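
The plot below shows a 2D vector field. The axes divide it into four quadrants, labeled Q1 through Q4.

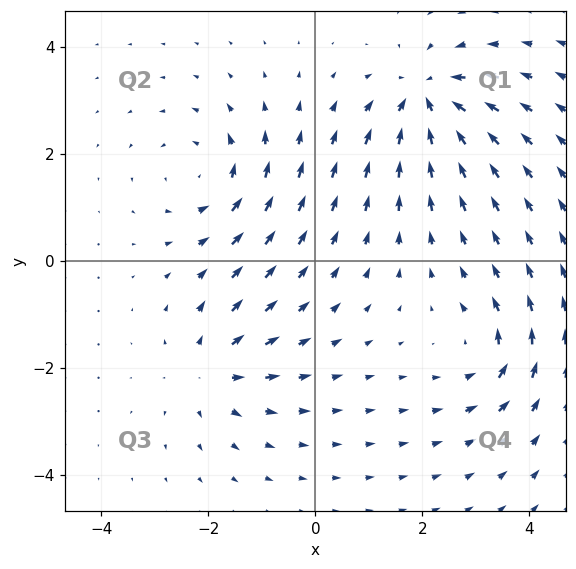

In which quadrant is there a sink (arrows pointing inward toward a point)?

Q1

The sink sits at approximately (2.1, 3.0), which lies in quadrant Q1. The divergence there is about -5, negative as expected for a sink.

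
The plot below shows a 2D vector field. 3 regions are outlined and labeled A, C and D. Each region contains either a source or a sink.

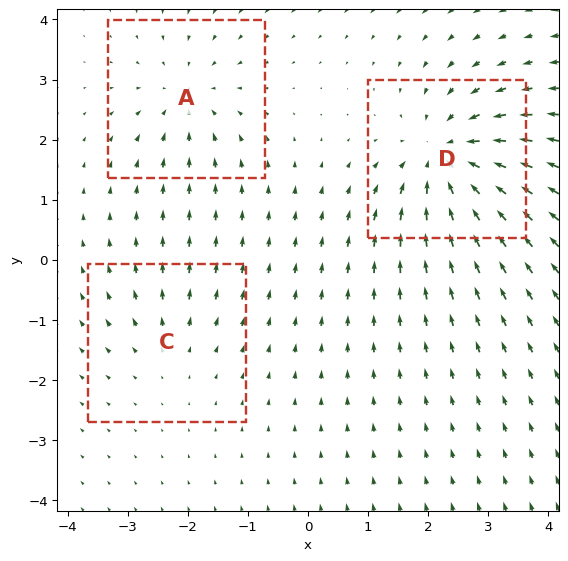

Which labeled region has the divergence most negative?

D

Divergence at each region's feature centre — A: about -3, C: about +2, D: about -5. Region D is most negative.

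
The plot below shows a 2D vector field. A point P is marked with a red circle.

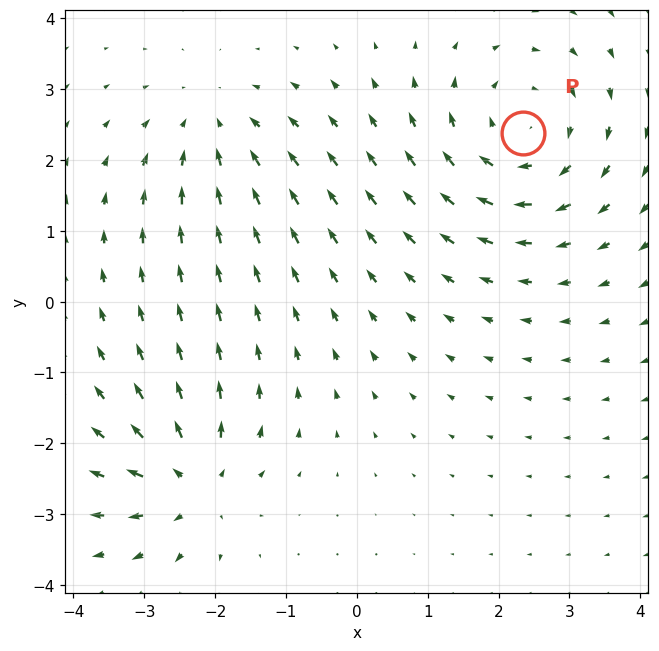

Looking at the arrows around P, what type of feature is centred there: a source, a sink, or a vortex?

vortex

At P (2.3, 2.4) the arrows circulate clockwise. Divergence ≈0, curl about -4 — near-zero divergence with nonzero curl is a vortex.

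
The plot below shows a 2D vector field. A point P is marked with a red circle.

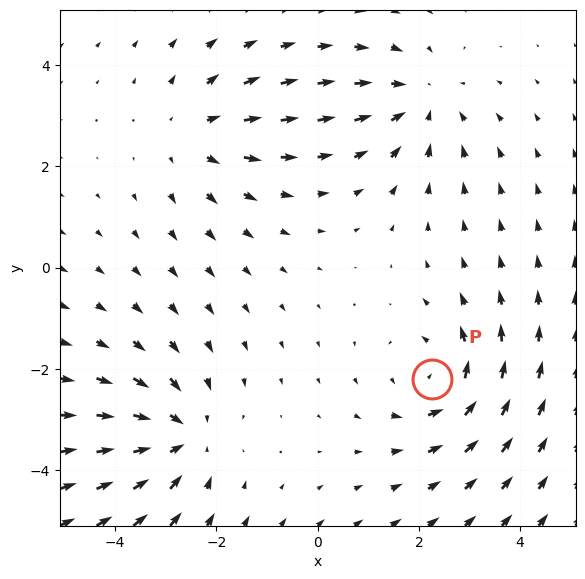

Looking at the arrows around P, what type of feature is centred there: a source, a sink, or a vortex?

vortex

At P (2.3, -2.2) the arrows circulate counterclockwise. Divergence ≈0, curl about +3 — near-zero divergence with nonzero curl is a vortex.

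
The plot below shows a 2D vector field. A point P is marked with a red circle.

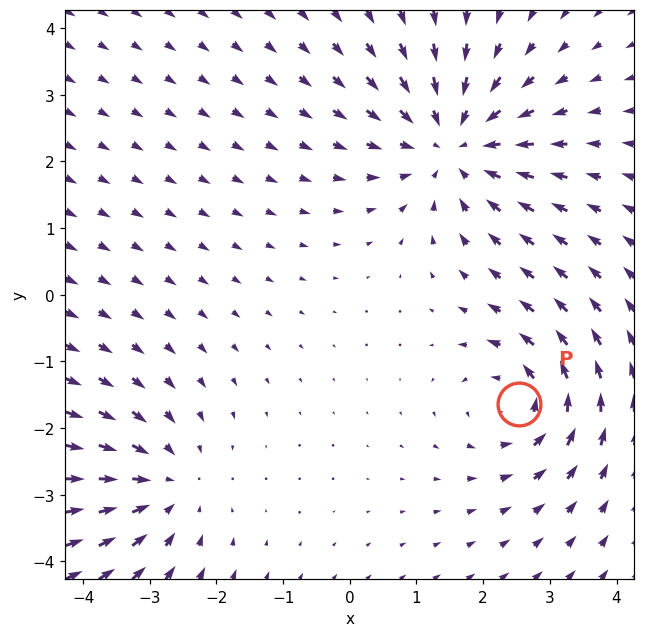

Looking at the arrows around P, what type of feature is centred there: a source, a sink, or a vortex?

At P (2.5, -1.6) the arrows circulate counterclockwise. Divergence ≈0, curl about +3 — near-zero divergence with nonzero curl is a vortex.

vortex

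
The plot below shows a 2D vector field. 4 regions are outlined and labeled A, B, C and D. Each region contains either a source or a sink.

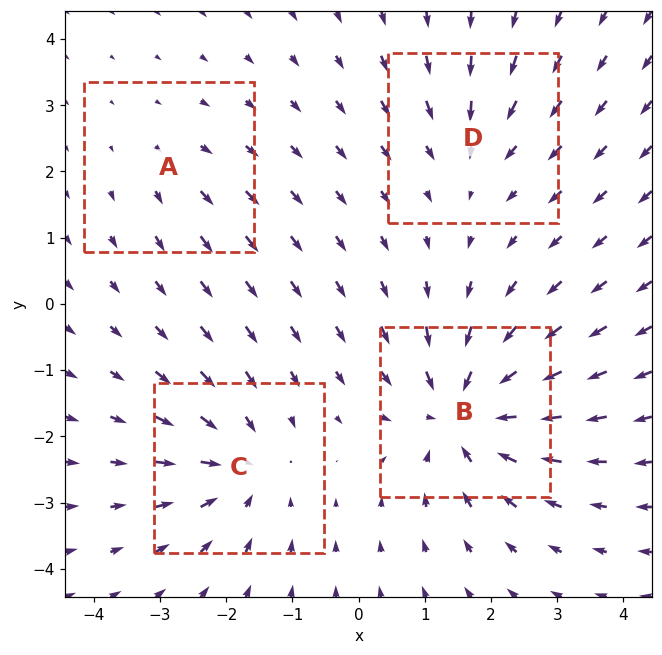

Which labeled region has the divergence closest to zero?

Divergence at each region's feature centre — A: about +2, B: about -7, C: about -5, D: about -3. Region A is closest to zero.

A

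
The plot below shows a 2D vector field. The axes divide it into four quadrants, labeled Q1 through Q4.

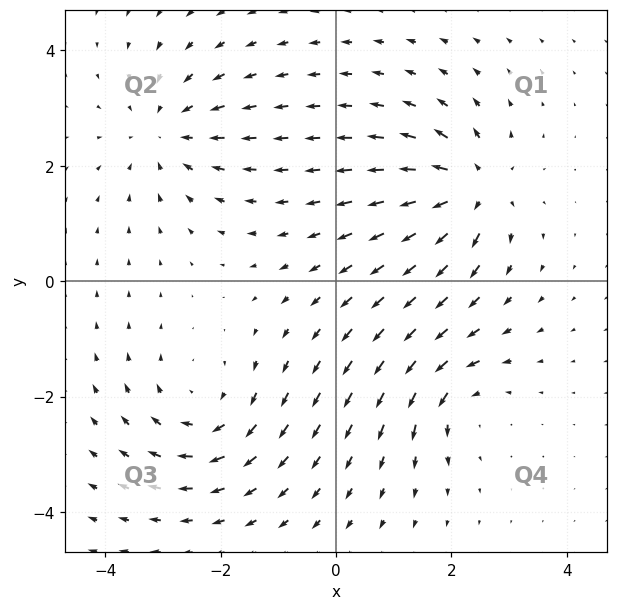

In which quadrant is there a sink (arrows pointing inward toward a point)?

The sink sits at approximately (-3.0, 2.6), which lies in quadrant Q2. The divergence there is about -4, negative as expected for a sink.

Q2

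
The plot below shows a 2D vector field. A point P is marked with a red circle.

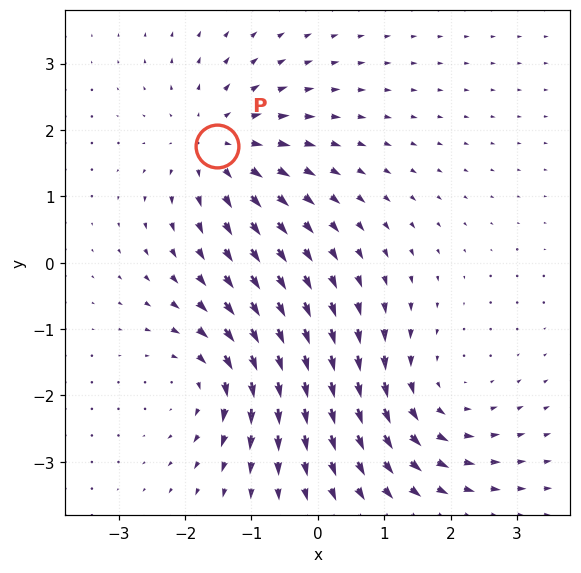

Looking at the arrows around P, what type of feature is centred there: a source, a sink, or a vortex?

source

At P (-1.5, 1.8) the arrows spread outward. Divergence about +5, curl ≈0 — positive divergence with near-zero curl is a source.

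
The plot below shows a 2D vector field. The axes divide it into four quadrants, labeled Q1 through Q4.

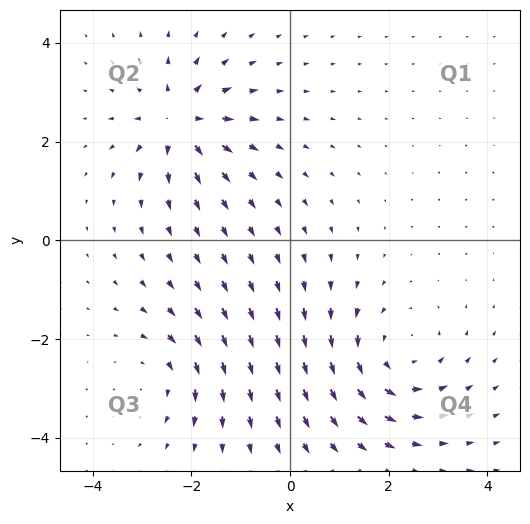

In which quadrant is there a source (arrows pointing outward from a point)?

The source sits at approximately (-2.2, 2.4), which lies in quadrant Q2. The divergence there is about +5, positive as expected for a source.

Q2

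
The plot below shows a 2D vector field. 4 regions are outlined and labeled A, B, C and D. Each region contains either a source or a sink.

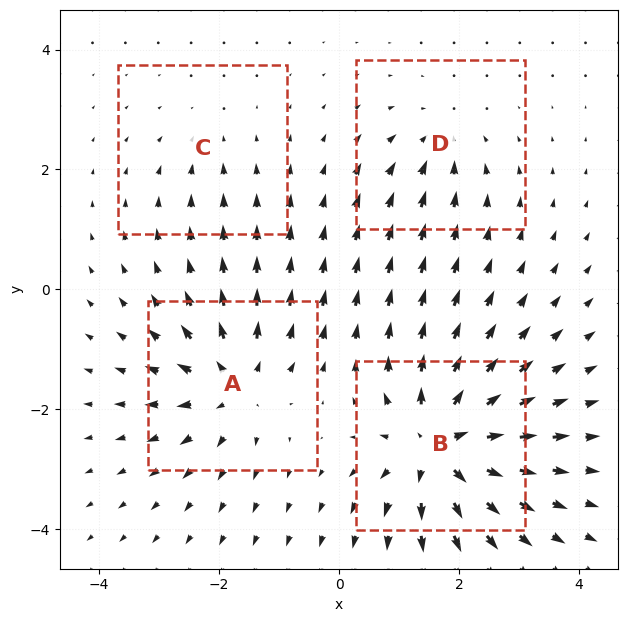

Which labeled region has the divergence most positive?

B

Divergence at each region's feature centre — A: about +6, B: about +9, C: about -2, D: about -4. Region B is most positive.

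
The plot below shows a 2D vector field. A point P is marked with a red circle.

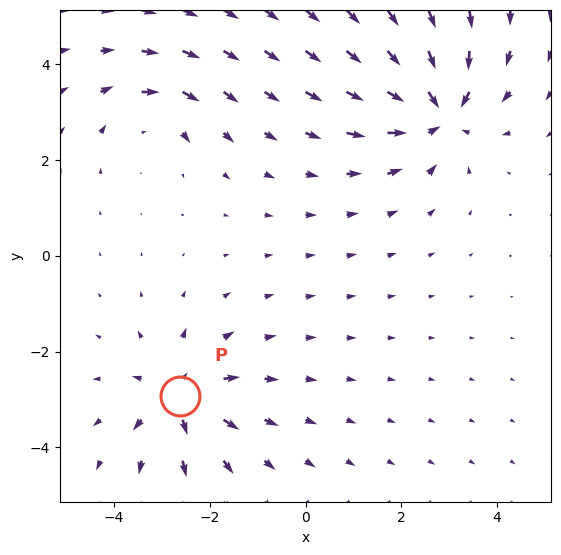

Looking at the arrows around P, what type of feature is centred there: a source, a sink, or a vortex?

source

At P (-2.6, -2.9) the arrows spread outward. Divergence about +4, curl ≈0 — positive divergence with near-zero curl is a source.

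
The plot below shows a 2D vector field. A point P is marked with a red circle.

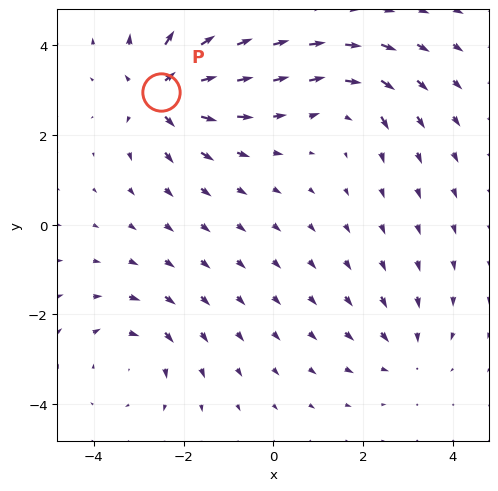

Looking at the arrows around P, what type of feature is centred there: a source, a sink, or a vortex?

At P (-2.5, 2.9) the arrows spread outward. Divergence about +6, curl ≈0 — positive divergence with near-zero curl is a source.

source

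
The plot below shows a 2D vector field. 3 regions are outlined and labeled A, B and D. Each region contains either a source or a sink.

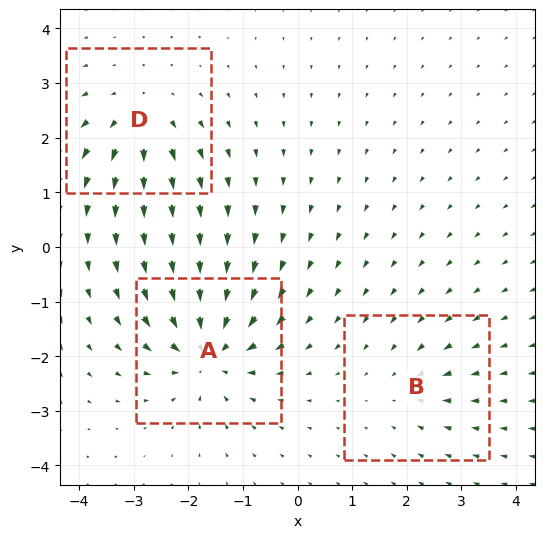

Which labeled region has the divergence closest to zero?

Divergence at each region's feature centre — A: about -6, B: about -2, D: about +4. Region B is closest to zero.

B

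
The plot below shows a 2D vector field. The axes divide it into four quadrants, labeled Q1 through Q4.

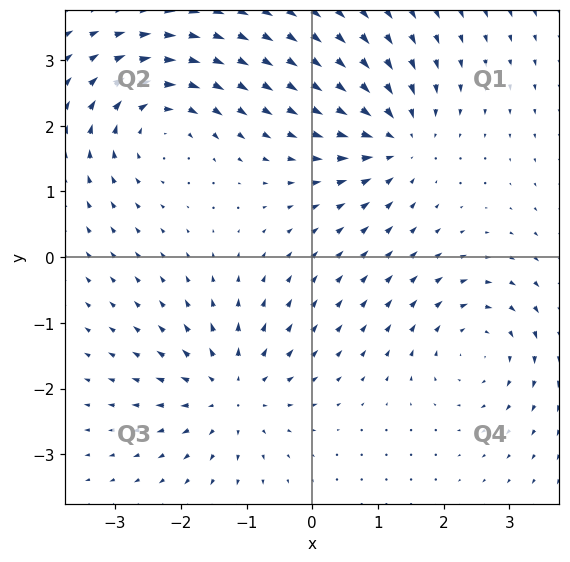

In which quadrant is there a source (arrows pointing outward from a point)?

Q3

The source sits at approximately (-1.2, -2.1), which lies in quadrant Q3. The divergence there is about +4, positive as expected for a source.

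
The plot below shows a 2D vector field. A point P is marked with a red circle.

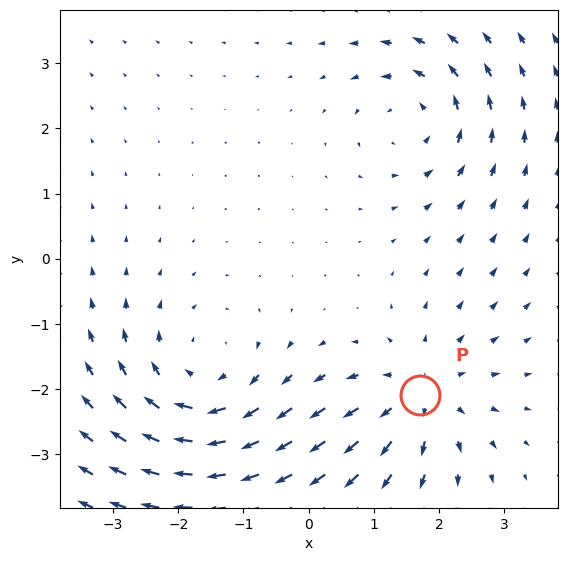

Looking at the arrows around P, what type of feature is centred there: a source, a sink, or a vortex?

At P (1.7, -2.1) the arrows spread outward. Divergence about +4, curl ≈0 — positive divergence with near-zero curl is a source.

source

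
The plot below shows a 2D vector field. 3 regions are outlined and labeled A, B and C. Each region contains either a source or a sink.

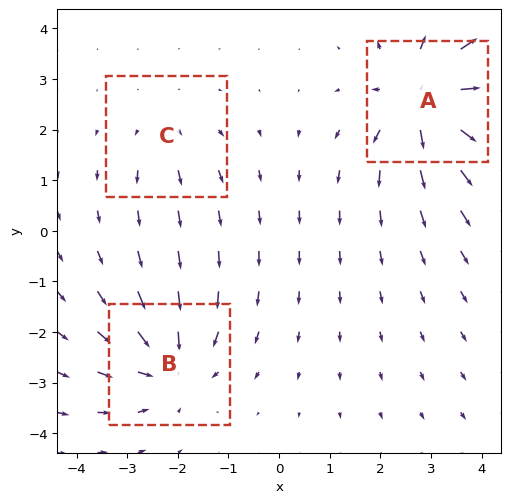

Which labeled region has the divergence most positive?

A

Divergence at each region's feature centre — A: about +5, B: about -4, C: about +2. Region A is most positive.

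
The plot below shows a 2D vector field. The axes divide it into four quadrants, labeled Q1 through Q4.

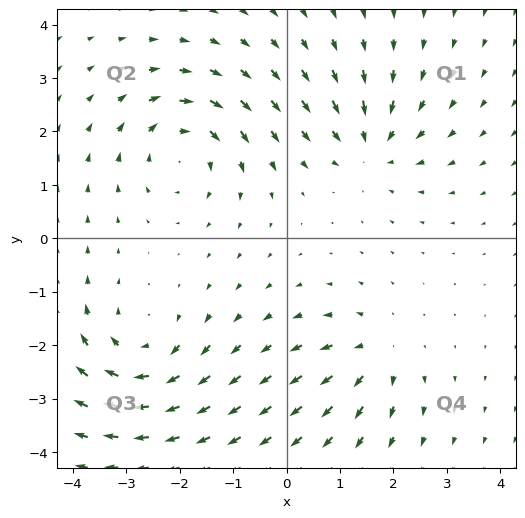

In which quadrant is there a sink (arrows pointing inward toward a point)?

The sink sits at approximately (1.6, 1.7), which lies in quadrant Q1. The divergence there is about -4, negative as expected for a sink.

Q1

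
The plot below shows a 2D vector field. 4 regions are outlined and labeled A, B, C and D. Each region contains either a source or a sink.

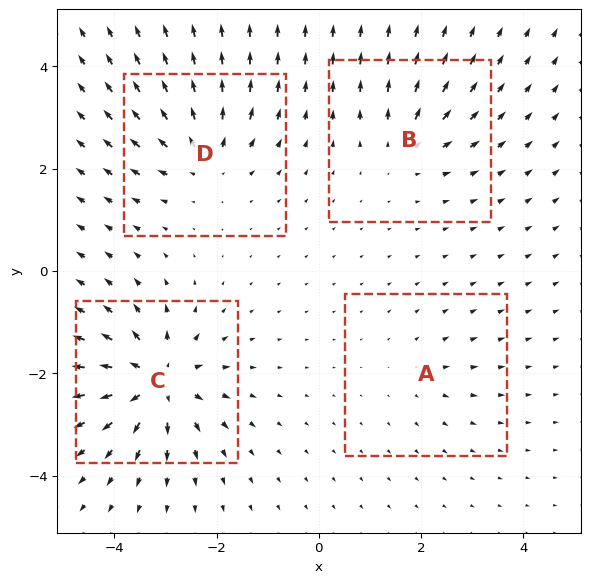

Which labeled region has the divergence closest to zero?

Divergence at each region's feature centre — A: about +3, B: about +4, C: about +9, D: about +6. Region A is closest to zero.

A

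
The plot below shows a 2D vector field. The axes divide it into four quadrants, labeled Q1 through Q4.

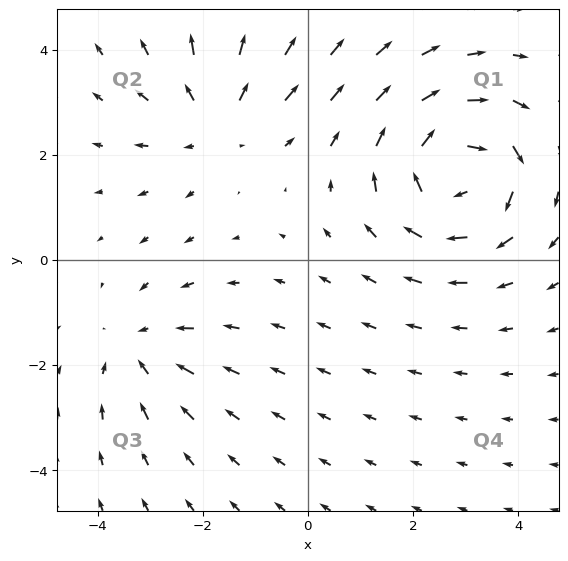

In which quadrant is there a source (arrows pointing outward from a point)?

The source sits at approximately (-1.8, 2.6), which lies in quadrant Q2. The divergence there is about +3, positive as expected for a source.

Q2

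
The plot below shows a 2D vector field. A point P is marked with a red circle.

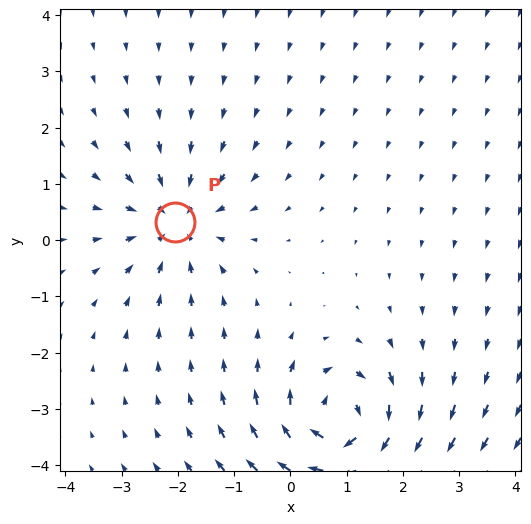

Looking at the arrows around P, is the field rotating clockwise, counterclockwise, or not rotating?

Near P at (-2.0, 0.3) the arrows show no circulation. The curl there is ≈0.

not rotating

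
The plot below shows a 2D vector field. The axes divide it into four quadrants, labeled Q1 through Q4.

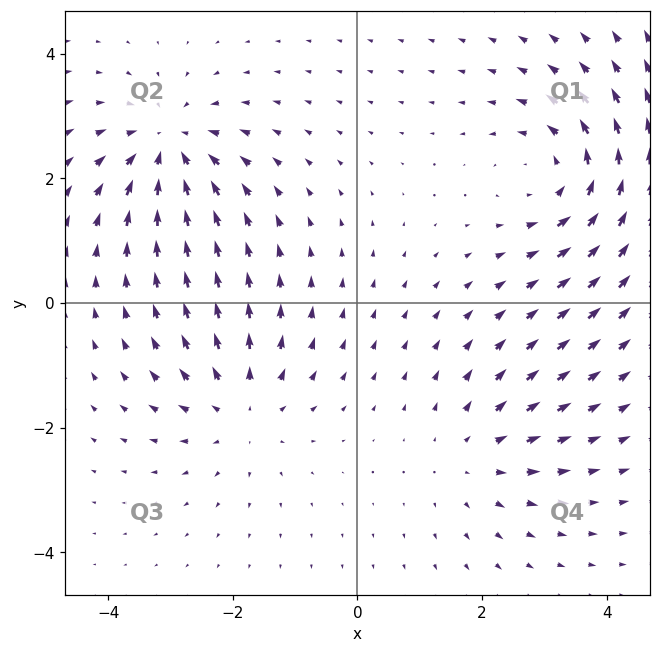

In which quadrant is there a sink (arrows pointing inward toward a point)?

The sink sits at approximately (-3.0, 2.5), which lies in quadrant Q2. The divergence there is about -5, negative as expected for a sink.

Q2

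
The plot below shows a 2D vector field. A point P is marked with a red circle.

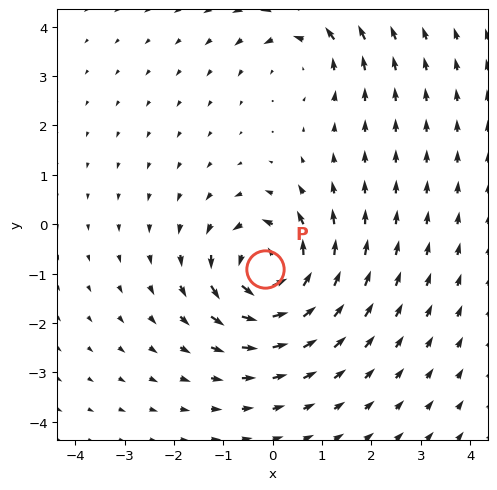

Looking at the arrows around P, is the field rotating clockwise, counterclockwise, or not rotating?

counterclockwise

Near P at (-0.1, -0.9) the arrows circulate counterclockwise. The curl (z-component) there is about +5; positive curl means counterclockwise rotation.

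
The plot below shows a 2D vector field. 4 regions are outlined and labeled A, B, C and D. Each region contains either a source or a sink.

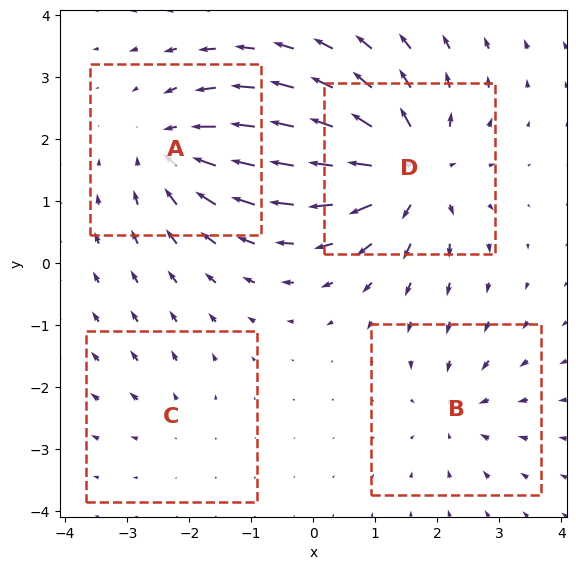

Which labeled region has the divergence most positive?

D

Divergence at each region's feature centre — A: about -5, B: about -4, C: about +2, D: about +8. Region D is most positive.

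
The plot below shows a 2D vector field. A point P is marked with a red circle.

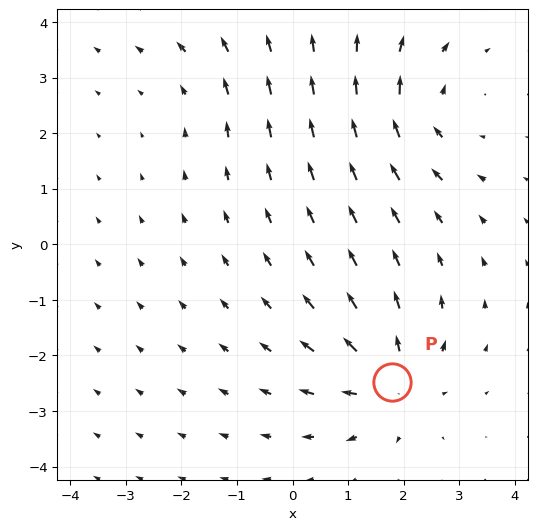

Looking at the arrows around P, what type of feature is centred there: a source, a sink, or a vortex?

At P (1.8, -2.5) the arrows spread outward. Divergence about +5, curl ≈0 — positive divergence with near-zero curl is a source.

source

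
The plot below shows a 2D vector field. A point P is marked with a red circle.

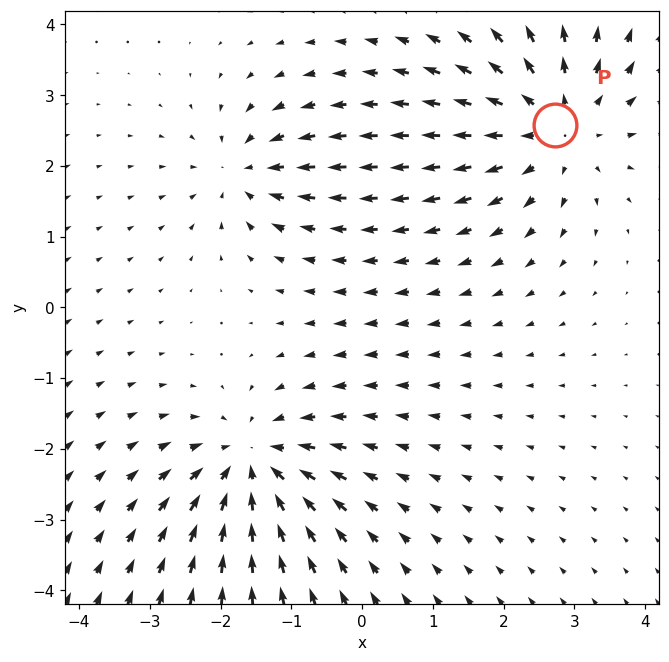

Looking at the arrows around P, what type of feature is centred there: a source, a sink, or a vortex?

At P (2.7, 2.6) the arrows spread outward. Divergence about +4, curl ≈0 — positive divergence with near-zero curl is a source.

source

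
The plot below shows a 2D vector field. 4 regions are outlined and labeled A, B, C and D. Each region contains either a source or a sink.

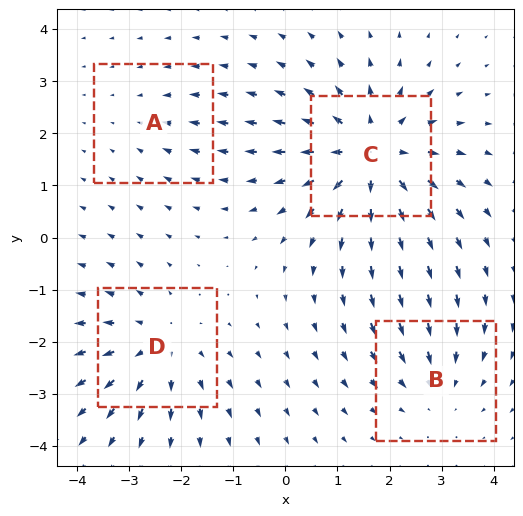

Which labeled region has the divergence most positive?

C

Divergence at each region's feature centre — A: about -2, B: about -3, C: about +6, D: about +4. Region C is most positive.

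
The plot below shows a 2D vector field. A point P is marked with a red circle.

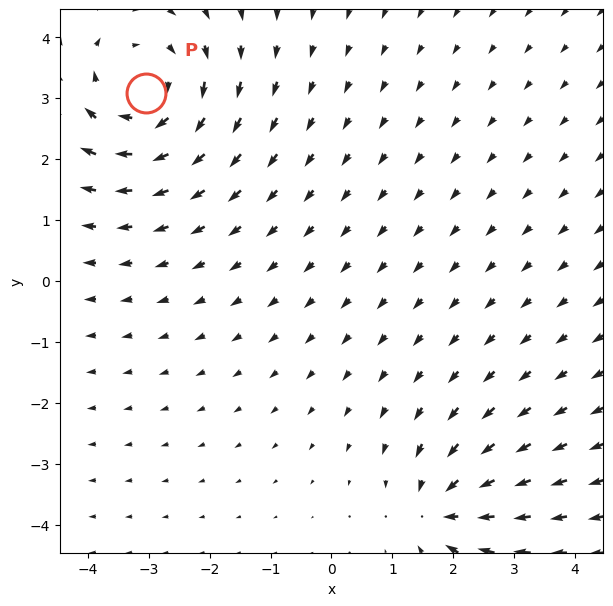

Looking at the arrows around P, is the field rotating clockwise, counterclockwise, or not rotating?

Near P at (-3.0, 3.1) the arrows circulate clockwise. The curl (z-component) there is about -4; negative curl means clockwise rotation.

clockwise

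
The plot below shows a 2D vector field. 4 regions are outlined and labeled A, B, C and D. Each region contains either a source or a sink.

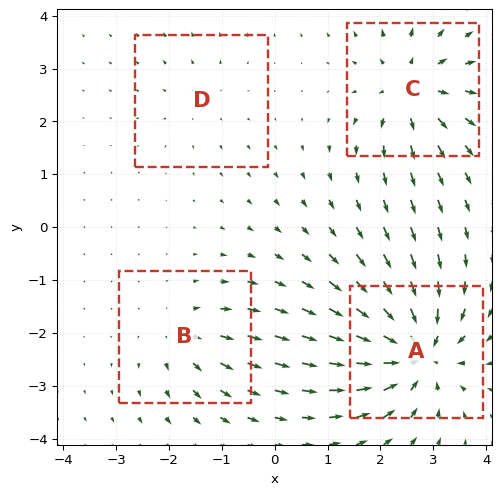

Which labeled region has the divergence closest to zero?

Divergence at each region's feature centre — A: about -8, B: about +4, C: about +6, D: about +2. Region D is closest to zero.

D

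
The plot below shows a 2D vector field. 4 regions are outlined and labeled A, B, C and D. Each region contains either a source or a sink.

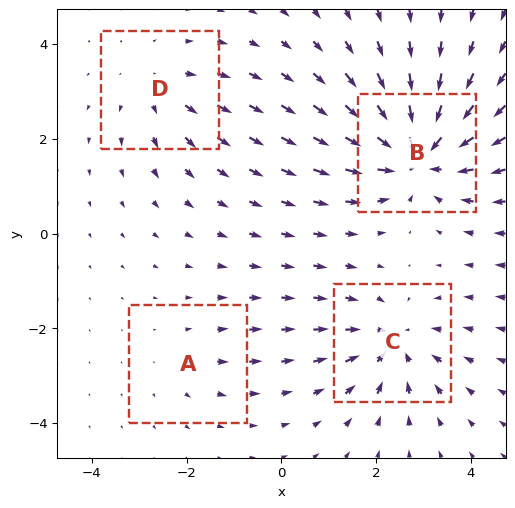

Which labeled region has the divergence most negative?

Divergence at each region's feature centre — A: about +2, B: about -7, C: about -5, D: about +3. Region B is most negative.

B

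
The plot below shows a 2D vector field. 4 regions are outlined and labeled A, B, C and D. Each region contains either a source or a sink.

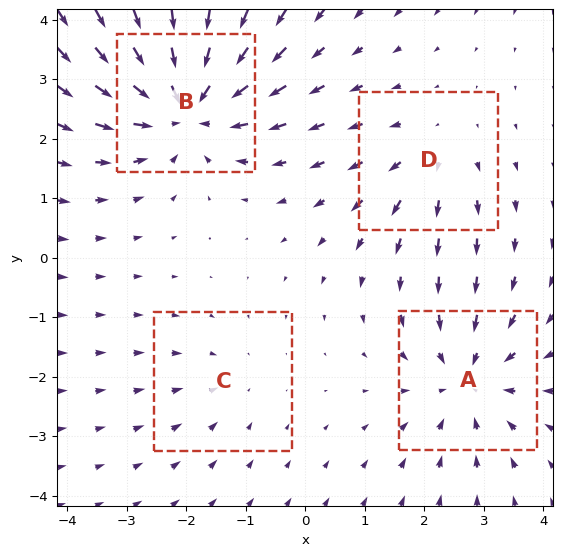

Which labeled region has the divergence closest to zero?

C

Divergence at each region's feature centre — A: about -4, B: about -6, C: about -2, D: about +3. Region C is closest to zero.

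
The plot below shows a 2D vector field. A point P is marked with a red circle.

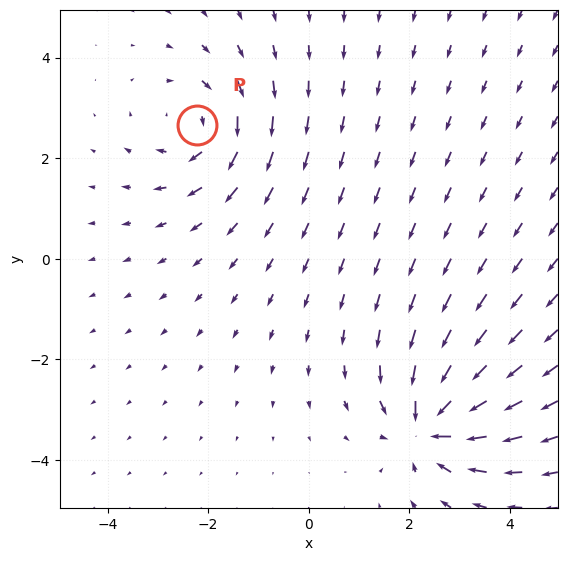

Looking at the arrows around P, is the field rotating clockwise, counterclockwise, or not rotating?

Near P at (-2.2, 2.7) the arrows circulate clockwise. The curl (z-component) there is about -4; negative curl means clockwise rotation.

clockwise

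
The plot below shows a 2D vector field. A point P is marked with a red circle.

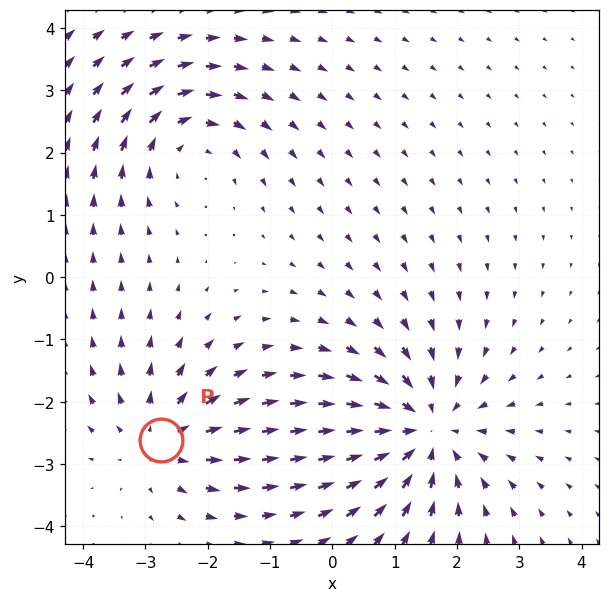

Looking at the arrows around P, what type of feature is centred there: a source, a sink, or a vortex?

At P (-2.7, -2.6) the arrows spread outward. Divergence about +3, curl ≈0 — positive divergence with near-zero curl is a source.

source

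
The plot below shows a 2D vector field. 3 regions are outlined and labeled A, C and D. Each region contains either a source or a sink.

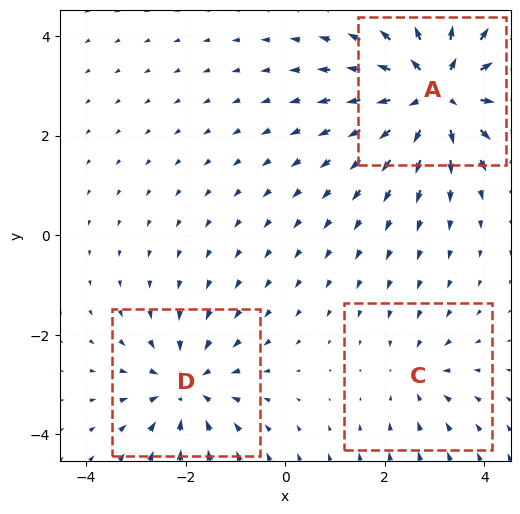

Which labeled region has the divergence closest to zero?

Divergence at each region's feature centre — A: about +5, C: about -2, D: about -3. Region C is closest to zero.

C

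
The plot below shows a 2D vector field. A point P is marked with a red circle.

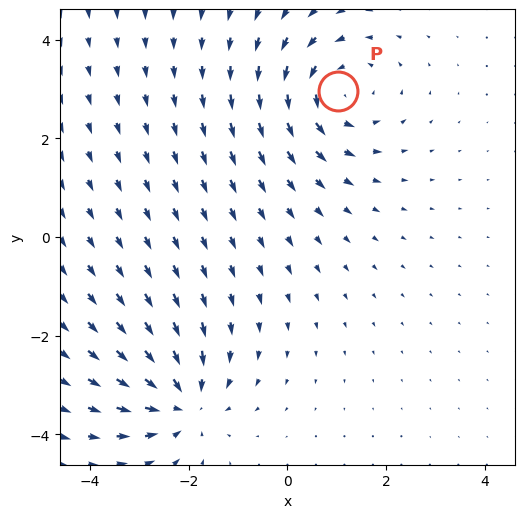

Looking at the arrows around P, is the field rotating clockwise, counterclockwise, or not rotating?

counterclockwise

Near P at (1.0, 2.9) the arrows circulate counterclockwise. The curl (z-component) there is about +4; positive curl means counterclockwise rotation.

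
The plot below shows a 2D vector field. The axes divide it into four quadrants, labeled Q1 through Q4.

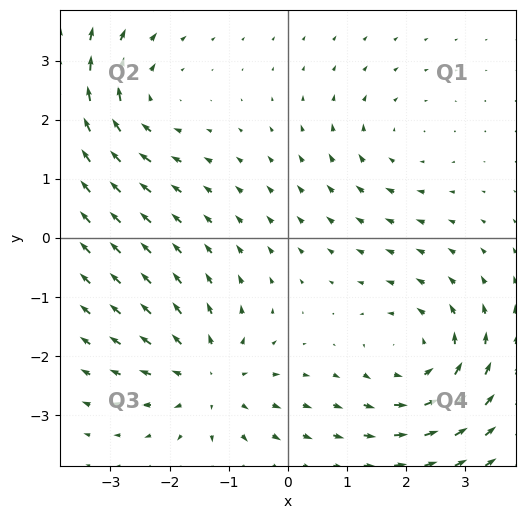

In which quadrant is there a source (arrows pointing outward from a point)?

Q3

The source sits at approximately (-1.3, -2.4), which lies in quadrant Q3. The divergence there is about +3, positive as expected for a source.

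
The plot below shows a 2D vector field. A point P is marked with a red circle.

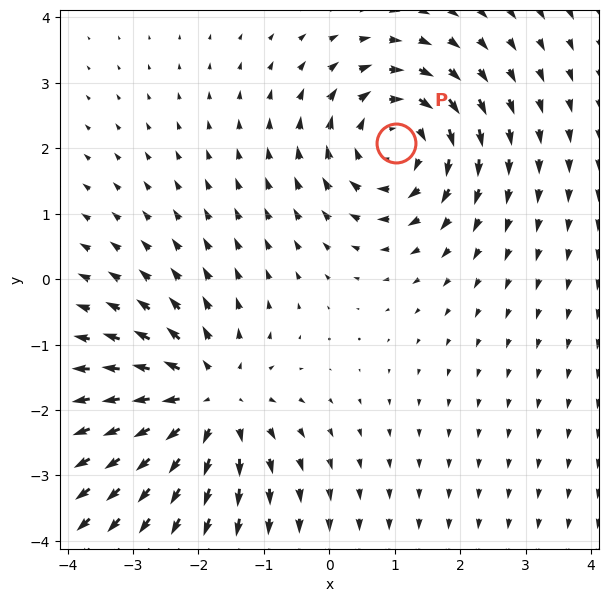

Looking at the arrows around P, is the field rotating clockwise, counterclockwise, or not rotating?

clockwise

Near P at (1.0, 2.1) the arrows circulate clockwise. The curl (z-component) there is about -5; negative curl means clockwise rotation.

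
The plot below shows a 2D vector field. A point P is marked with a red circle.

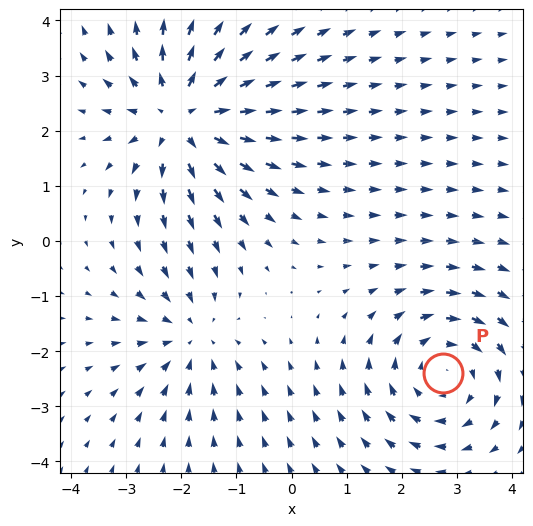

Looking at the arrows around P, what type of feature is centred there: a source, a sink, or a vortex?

At P (2.8, -2.4) the arrows circulate clockwise. Divergence ≈0, curl about -3 — near-zero divergence with nonzero curl is a vortex.

vortex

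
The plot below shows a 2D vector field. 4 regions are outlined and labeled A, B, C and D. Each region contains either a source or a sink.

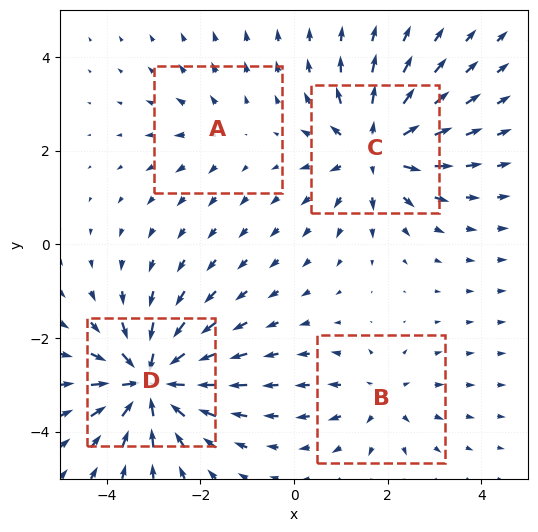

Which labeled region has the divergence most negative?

D

Divergence at each region's feature centre — A: about +2, B: about +4, C: about +6, D: about -8. Region D is most negative.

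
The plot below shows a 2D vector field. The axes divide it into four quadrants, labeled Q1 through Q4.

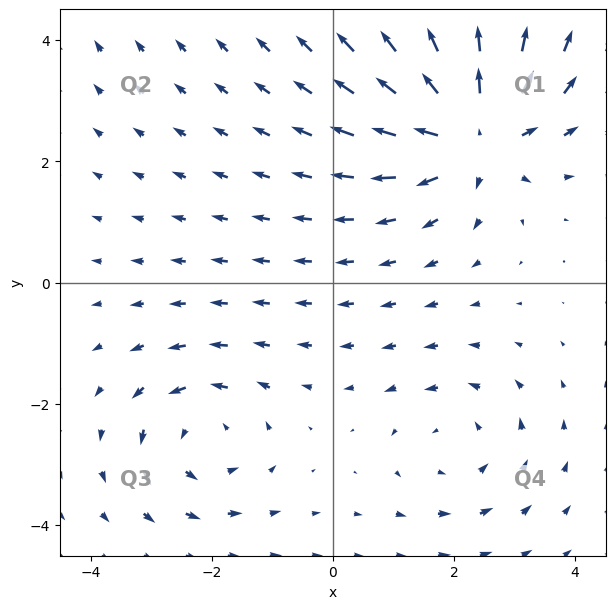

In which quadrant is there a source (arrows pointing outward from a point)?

The source sits at approximately (2.3, 2.5), which lies in quadrant Q1. The divergence there is about +5, positive as expected for a source.

Q1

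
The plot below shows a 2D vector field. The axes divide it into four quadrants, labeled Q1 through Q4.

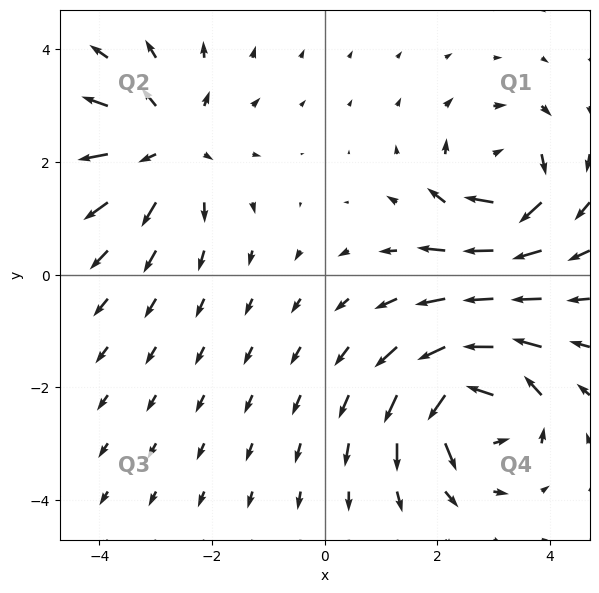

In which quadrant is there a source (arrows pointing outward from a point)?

The source sits at approximately (-2.8, 2.3), which lies in quadrant Q2. The divergence there is about +3, positive as expected for a source.

Q2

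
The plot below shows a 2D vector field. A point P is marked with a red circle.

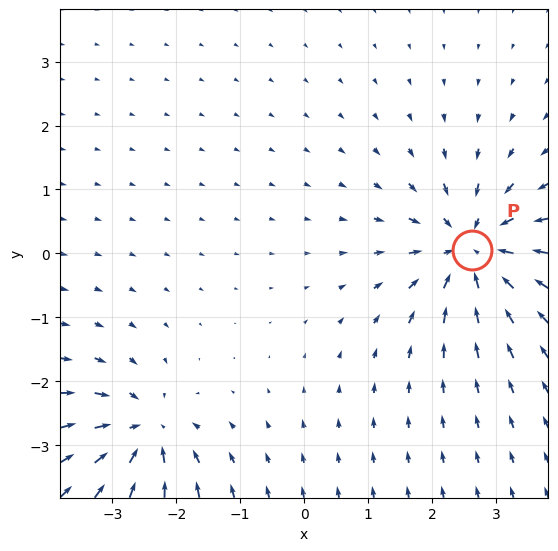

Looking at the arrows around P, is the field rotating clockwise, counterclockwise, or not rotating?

not rotating

Near P at (2.6, 0.1) the arrows show no circulation. The curl there is ≈0.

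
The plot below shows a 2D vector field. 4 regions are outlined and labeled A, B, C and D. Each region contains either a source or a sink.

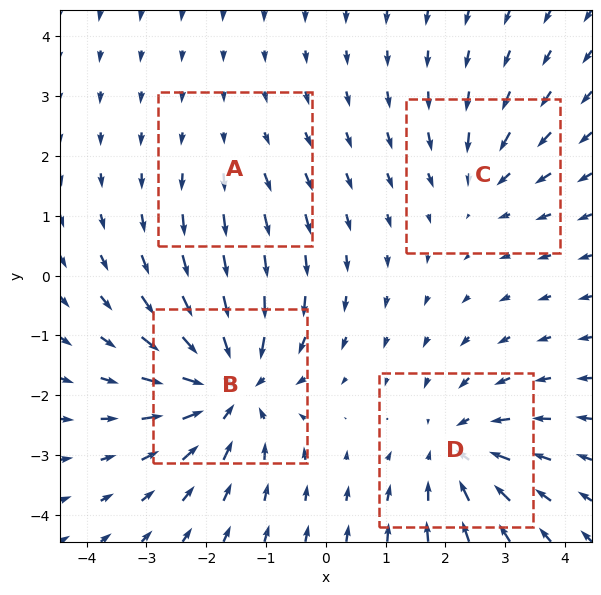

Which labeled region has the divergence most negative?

Divergence at each region's feature centre — A: about +2, B: about -7, C: about -3, D: about -5. Region B is most negative.

B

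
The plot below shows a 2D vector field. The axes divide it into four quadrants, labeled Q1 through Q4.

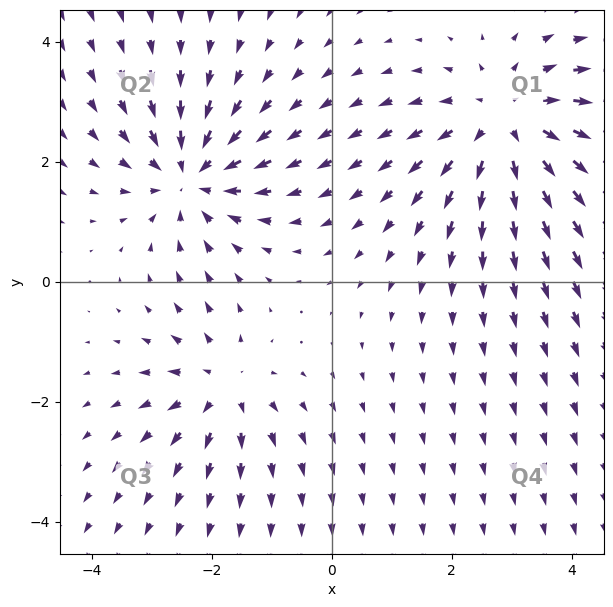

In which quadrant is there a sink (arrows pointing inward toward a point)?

The sink sits at approximately (-2.3, 1.8), which lies in quadrant Q2. The divergence there is about -4, negative as expected for a sink.

Q2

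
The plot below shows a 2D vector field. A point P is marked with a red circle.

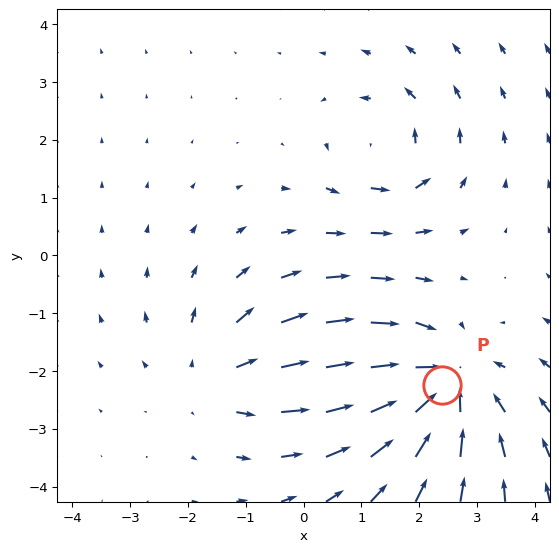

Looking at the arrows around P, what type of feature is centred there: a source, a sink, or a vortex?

sink

At P (2.4, -2.2) the arrows converge inward. Divergence about -4, curl ≈0 — negative divergence with near-zero curl is a sink.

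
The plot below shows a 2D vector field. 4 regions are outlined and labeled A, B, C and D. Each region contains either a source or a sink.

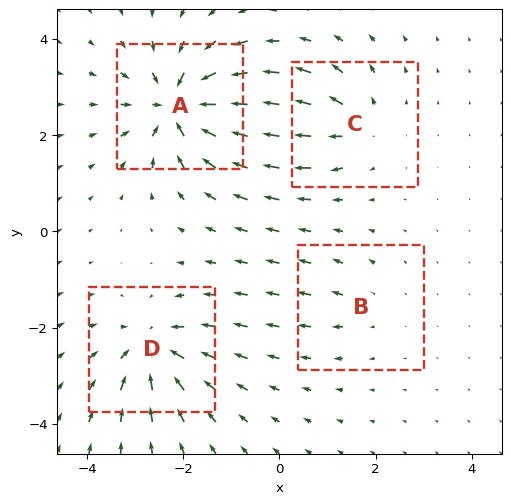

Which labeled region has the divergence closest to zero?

B

Divergence at each region's feature centre — A: about -8, B: about +2, C: about +4, D: about -6. Region B is closest to zero.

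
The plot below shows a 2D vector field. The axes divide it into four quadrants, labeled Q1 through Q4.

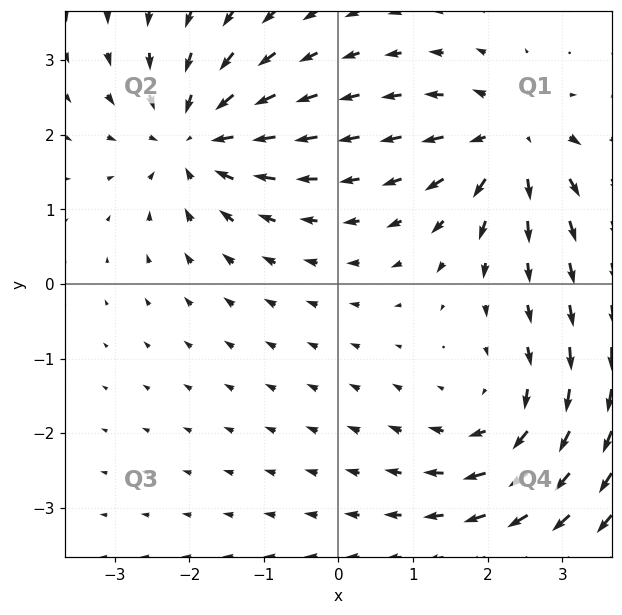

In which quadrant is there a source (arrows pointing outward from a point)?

Q1

The source sits at approximately (2.3, 1.9), which lies in quadrant Q1. The divergence there is about +5, positive as expected for a source.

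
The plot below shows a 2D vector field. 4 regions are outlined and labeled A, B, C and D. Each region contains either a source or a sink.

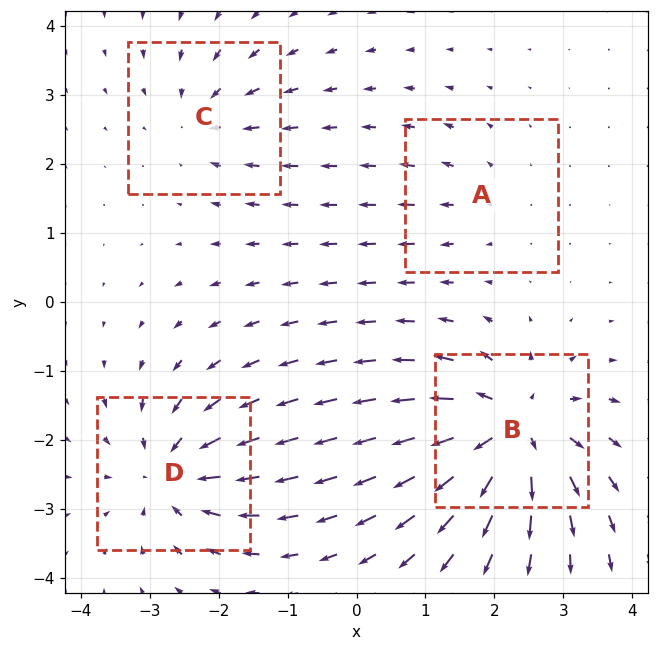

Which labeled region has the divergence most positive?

B

Divergence at each region's feature centre — A: about +3, B: about +9, C: about -4, D: about -7. Region B is most positive.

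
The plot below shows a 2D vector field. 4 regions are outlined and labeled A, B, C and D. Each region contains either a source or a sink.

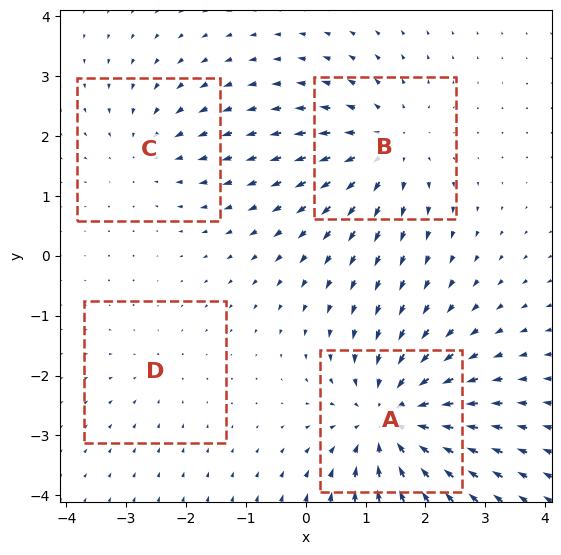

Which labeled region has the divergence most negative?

Divergence at each region's feature centre — A: about -7, B: about +5, C: about -3, D: about -2. Region A is most negative.

A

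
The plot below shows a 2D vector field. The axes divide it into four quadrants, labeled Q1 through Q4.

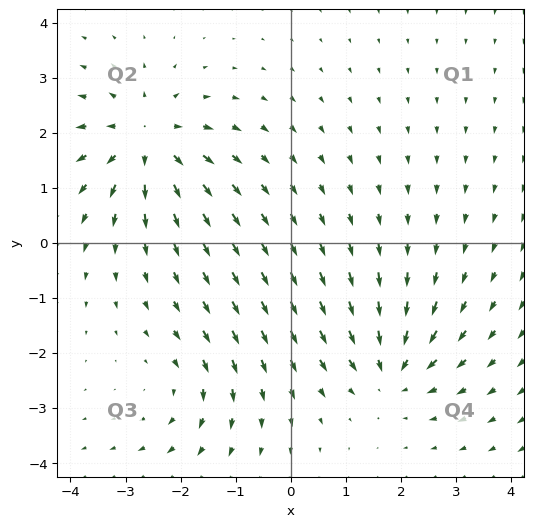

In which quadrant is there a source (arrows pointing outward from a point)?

The source sits at approximately (-2.6, 1.9), which lies in quadrant Q2. The divergence there is about +6, positive as expected for a source.

Q2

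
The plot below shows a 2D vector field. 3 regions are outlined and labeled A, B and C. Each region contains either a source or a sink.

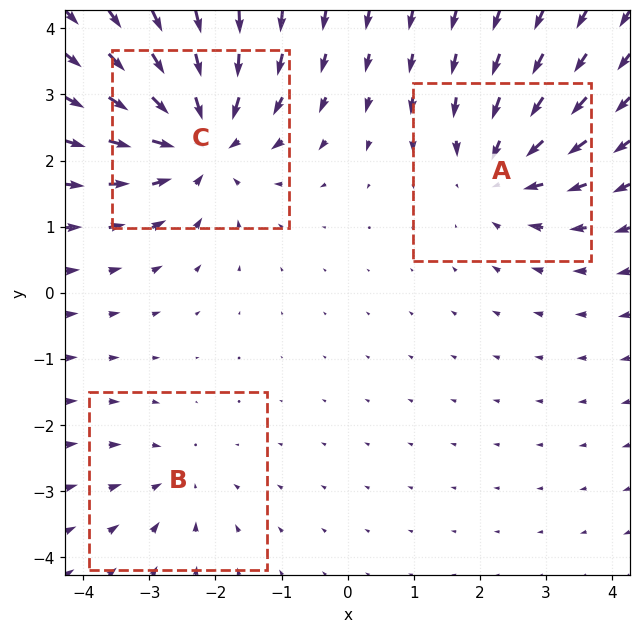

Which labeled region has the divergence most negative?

C

Divergence at each region's feature centre — A: about -3, B: about -2, C: about -5. Region C is most negative.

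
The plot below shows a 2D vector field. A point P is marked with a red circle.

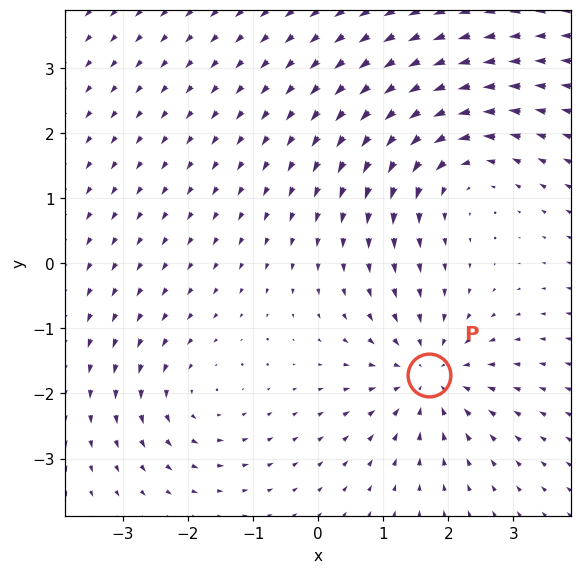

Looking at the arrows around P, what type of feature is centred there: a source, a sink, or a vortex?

sink

At P (1.7, -1.7) the arrows converge inward. Divergence about -4, curl ≈0 — negative divergence with near-zero curl is a sink.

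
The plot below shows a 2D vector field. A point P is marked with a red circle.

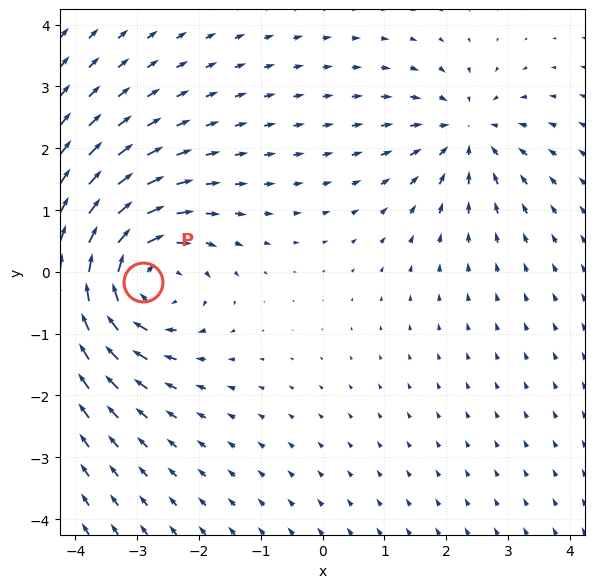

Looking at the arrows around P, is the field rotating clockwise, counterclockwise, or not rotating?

Near P at (-2.9, -0.2) the arrows circulate clockwise. The curl (z-component) there is about -4; negative curl means clockwise rotation.

clockwise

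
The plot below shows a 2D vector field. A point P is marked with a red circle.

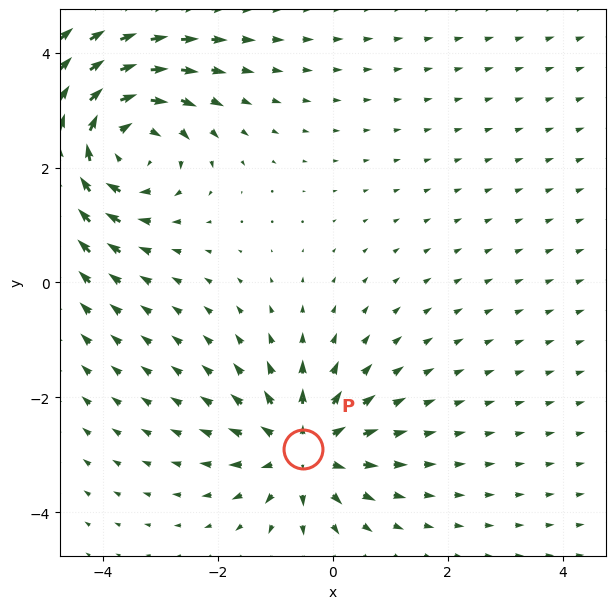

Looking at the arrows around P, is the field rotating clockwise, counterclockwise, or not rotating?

Near P at (-0.5, -2.9) the arrows show no circulation. The curl there is ≈0.

not rotating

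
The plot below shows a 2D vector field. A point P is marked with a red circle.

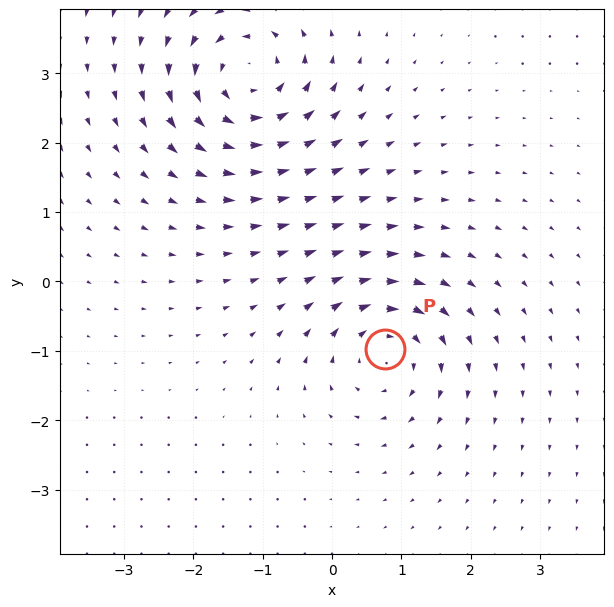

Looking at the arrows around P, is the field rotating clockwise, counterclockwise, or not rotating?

Near P at (0.8, -1.0) the arrows circulate clockwise. The curl (z-component) there is about -4; negative curl means clockwise rotation.

clockwise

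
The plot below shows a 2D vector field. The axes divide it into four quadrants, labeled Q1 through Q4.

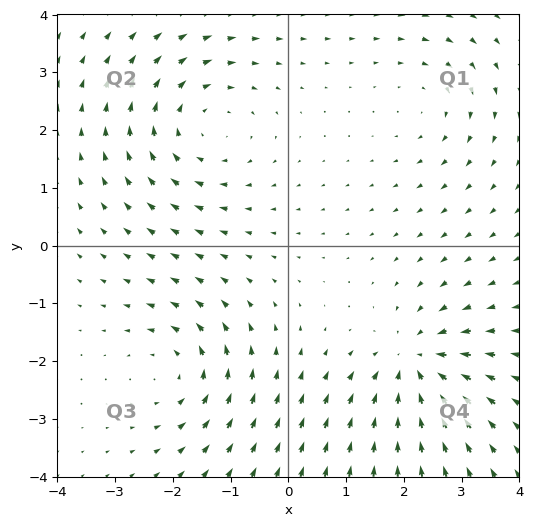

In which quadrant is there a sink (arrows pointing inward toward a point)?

The sink sits at approximately (2.2, -2.1), which lies in quadrant Q4. The divergence there is about -6, negative as expected for a sink.

Q4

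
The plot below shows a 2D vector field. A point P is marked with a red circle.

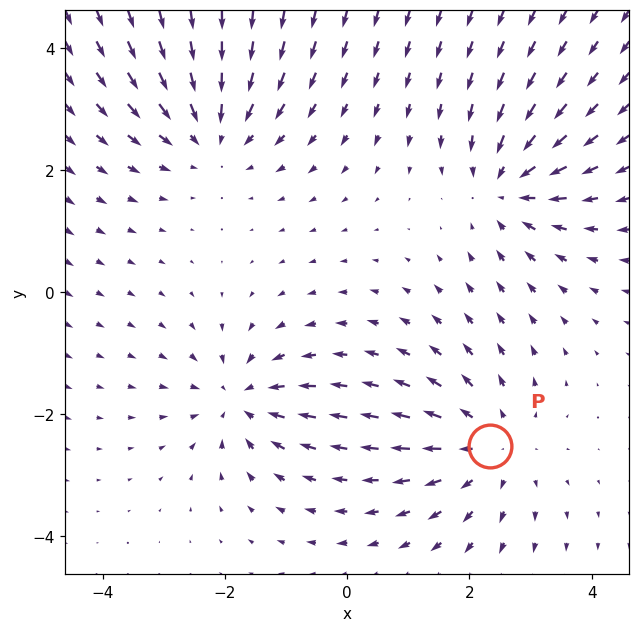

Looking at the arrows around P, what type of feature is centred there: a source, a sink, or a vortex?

source

At P (2.3, -2.5) the arrows spread outward. Divergence about +3, curl ≈0 — positive divergence with near-zero curl is a source.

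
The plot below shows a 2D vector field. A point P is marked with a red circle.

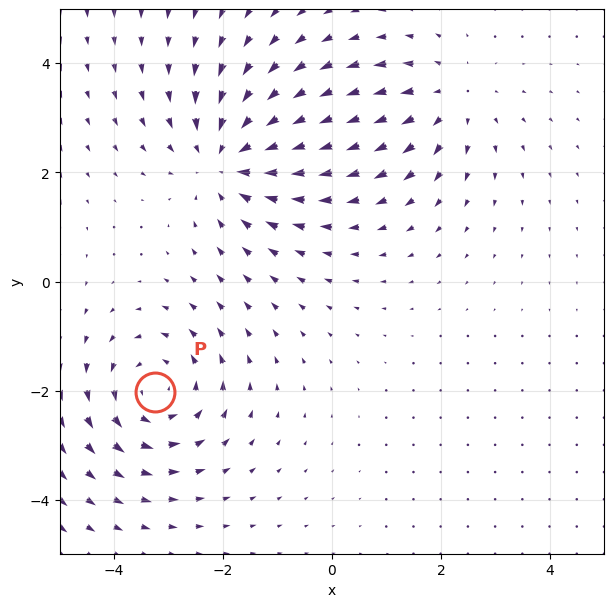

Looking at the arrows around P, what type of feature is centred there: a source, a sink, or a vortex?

vortex

At P (-3.2, -2.0) the arrows circulate counterclockwise. Divergence ≈0, curl about +4 — near-zero divergence with nonzero curl is a vortex.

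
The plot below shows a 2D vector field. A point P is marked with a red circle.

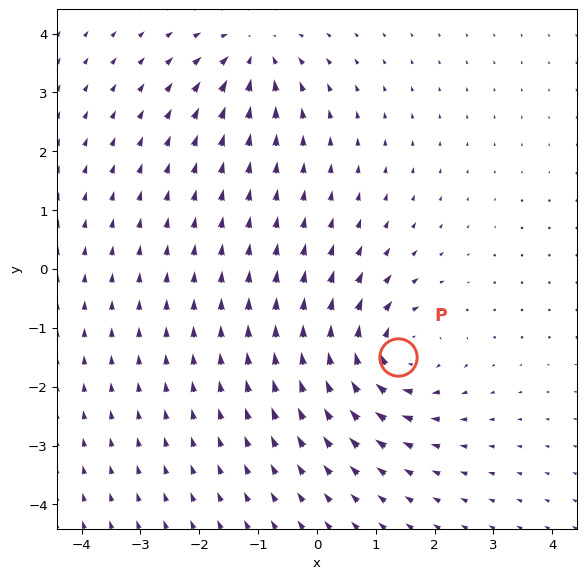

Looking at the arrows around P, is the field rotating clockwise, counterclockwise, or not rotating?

Near P at (1.4, -1.5) the arrows circulate clockwise. The curl (z-component) there is about -6; negative curl means clockwise rotation.

clockwise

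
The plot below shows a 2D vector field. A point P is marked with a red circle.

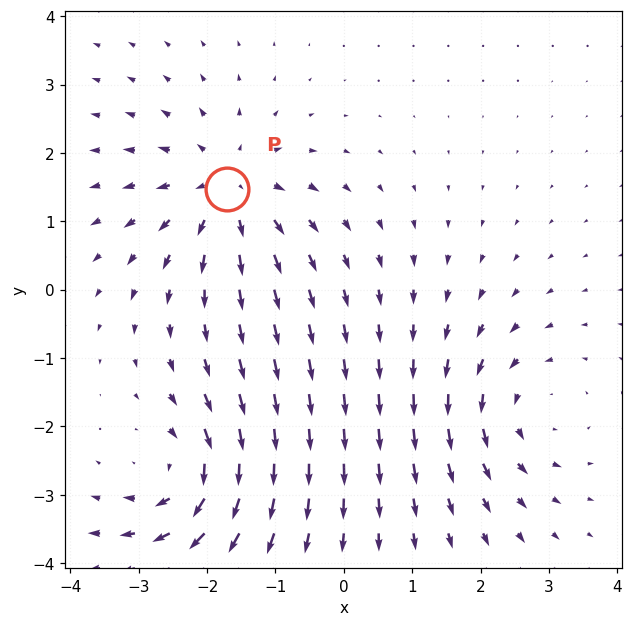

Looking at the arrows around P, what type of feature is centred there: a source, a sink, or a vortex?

At P (-1.7, 1.5) the arrows spread outward. Divergence about +6, curl ≈0 — positive divergence with near-zero curl is a source.

source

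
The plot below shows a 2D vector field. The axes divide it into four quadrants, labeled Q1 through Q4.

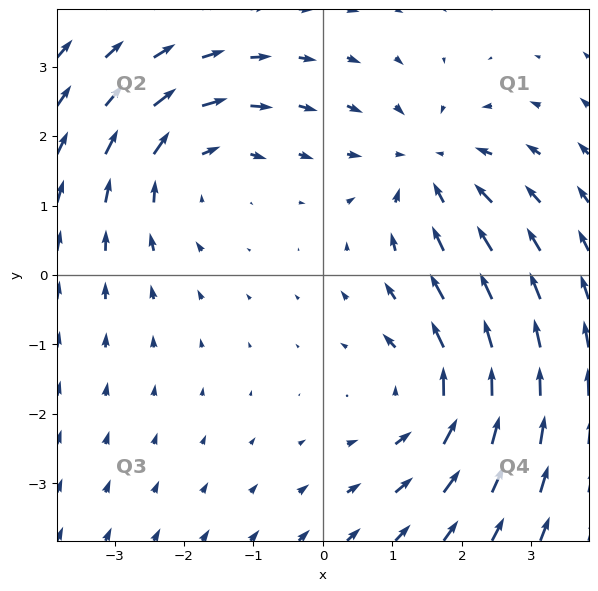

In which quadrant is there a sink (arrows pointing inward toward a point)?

Q1

The sink sits at approximately (1.5, 1.6), which lies in quadrant Q1. The divergence there is about -3, negative as expected for a sink.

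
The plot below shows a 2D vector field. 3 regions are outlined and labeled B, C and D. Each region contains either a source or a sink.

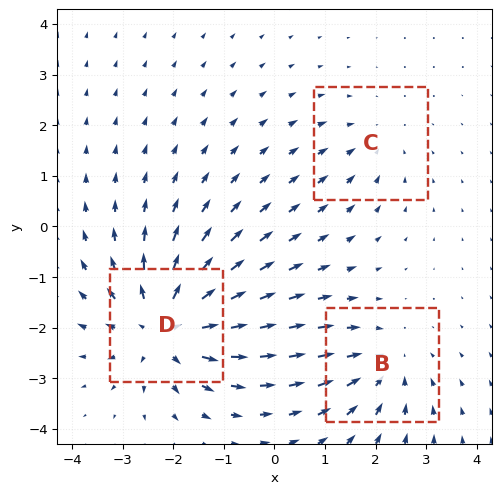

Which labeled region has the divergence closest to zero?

Divergence at each region's feature centre — B: about -3, C: about -2, D: about +5. Region C is closest to zero.

C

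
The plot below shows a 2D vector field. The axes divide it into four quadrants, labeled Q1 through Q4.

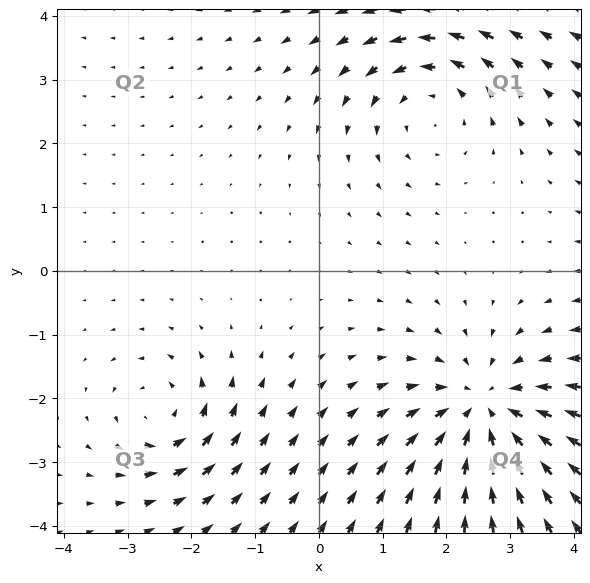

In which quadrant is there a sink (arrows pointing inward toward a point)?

Q4

The sink sits at approximately (2.6, -2.2), which lies in quadrant Q4. The divergence there is about -5, negative as expected for a sink.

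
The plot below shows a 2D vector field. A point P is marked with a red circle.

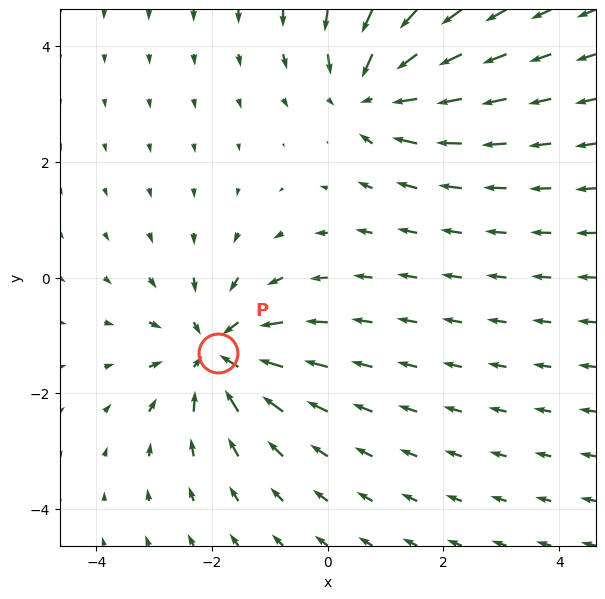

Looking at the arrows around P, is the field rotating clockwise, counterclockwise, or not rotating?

not rotating

Near P at (-1.9, -1.3) the arrows show no circulation. The curl there is ≈0.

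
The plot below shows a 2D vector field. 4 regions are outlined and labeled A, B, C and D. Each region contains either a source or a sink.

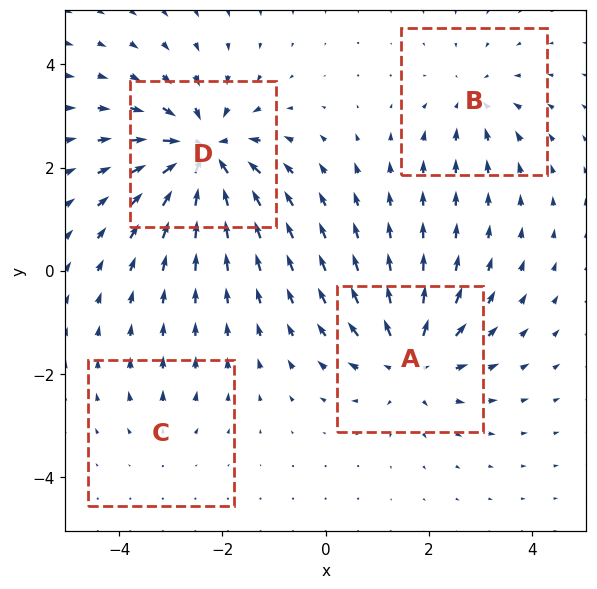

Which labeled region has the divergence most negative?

Divergence at each region's feature centre — A: about +6, B: about -4, C: about +2, D: about -8. Region D is most negative.

D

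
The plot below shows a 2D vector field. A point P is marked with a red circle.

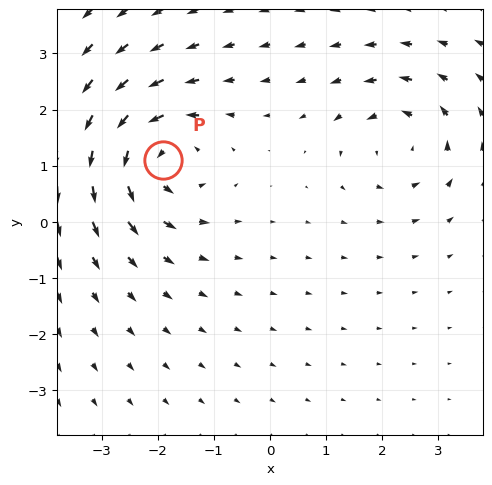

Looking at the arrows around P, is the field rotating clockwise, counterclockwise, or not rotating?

counterclockwise

Near P at (-1.9, 1.1) the arrows circulate counterclockwise. The curl (z-component) there is about +6; positive curl means counterclockwise rotation.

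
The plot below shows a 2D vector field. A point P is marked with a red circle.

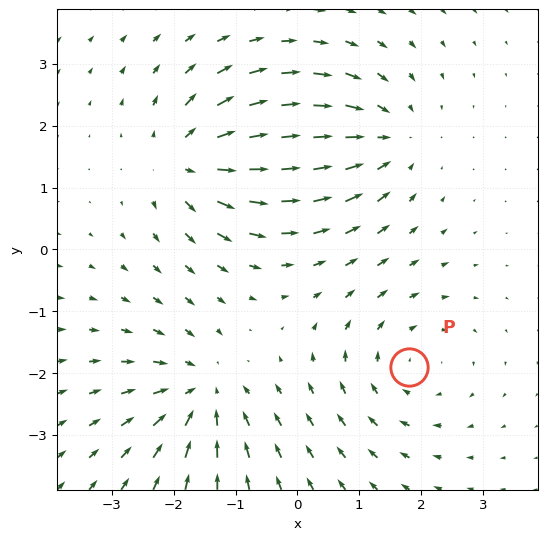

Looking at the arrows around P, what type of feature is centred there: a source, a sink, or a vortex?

At P (1.8, -1.9) the arrows circulate clockwise. Divergence ≈0, curl about -4 — near-zero divergence with nonzero curl is a vortex.

vortex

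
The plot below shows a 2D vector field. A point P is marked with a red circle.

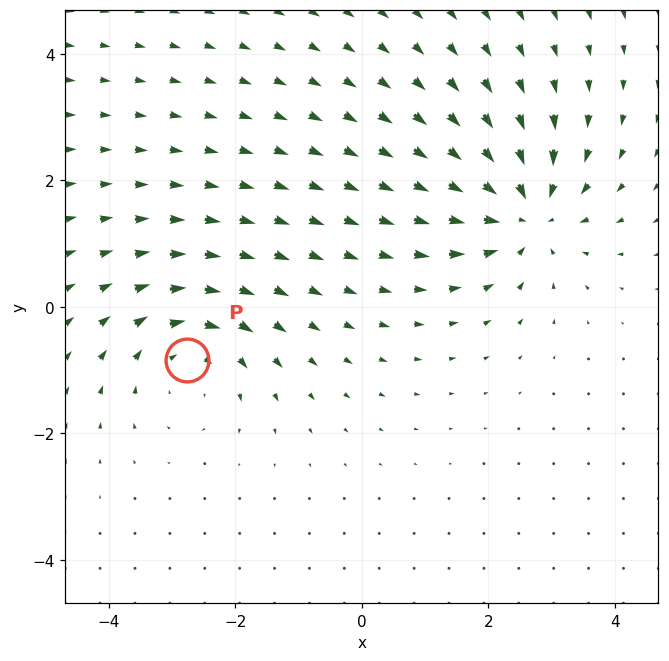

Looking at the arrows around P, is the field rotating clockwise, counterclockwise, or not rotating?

clockwise

Near P at (-2.8, -0.8) the arrows circulate clockwise. The curl (z-component) there is about -3; negative curl means clockwise rotation.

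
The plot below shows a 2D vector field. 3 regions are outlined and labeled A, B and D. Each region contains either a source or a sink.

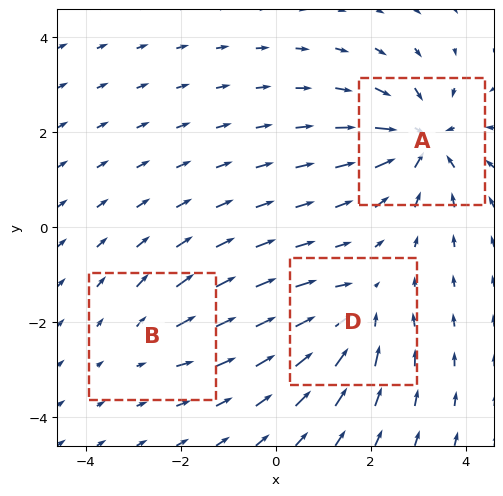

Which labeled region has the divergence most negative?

A

Divergence at each region's feature centre — A: about -5, B: about +2, D: about -3. Region A is most negative.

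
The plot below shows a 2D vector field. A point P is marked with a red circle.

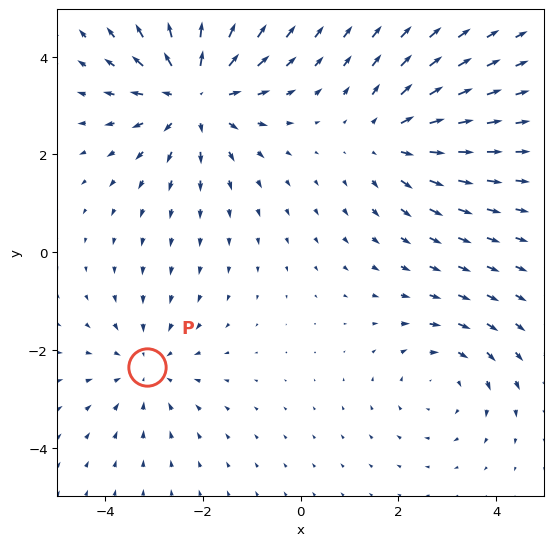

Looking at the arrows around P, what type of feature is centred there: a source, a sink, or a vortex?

At P (-3.1, -2.4) the arrows converge inward. Divergence about -2, curl ≈0 — negative divergence with near-zero curl is a sink.

sink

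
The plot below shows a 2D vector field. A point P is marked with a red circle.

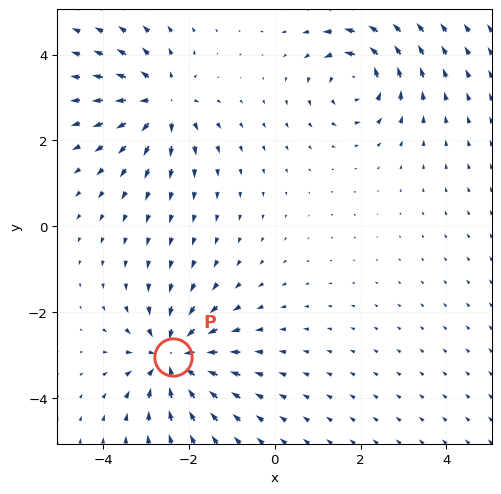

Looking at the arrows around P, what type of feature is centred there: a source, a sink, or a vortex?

sink

At P (-2.4, -3.1) the arrows converge inward. Divergence about -4, curl ≈0 — negative divergence with near-zero curl is a sink.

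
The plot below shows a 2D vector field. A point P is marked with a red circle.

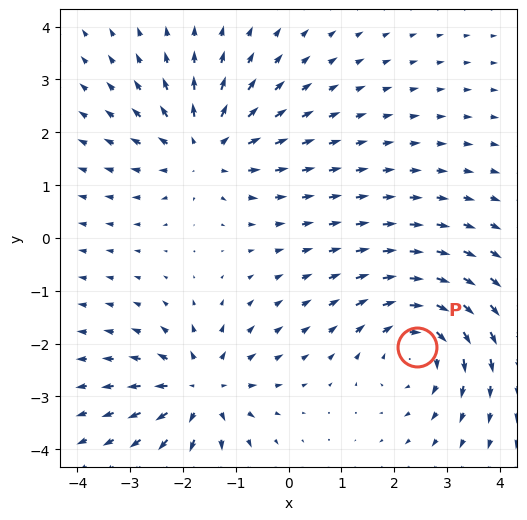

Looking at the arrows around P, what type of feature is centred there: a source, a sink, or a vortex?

At P (2.4, -2.1) the arrows circulate clockwise. Divergence ≈0, curl about -5 — near-zero divergence with nonzero curl is a vortex.

vortex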